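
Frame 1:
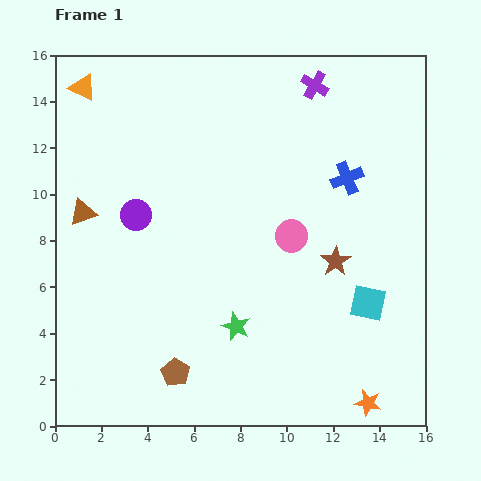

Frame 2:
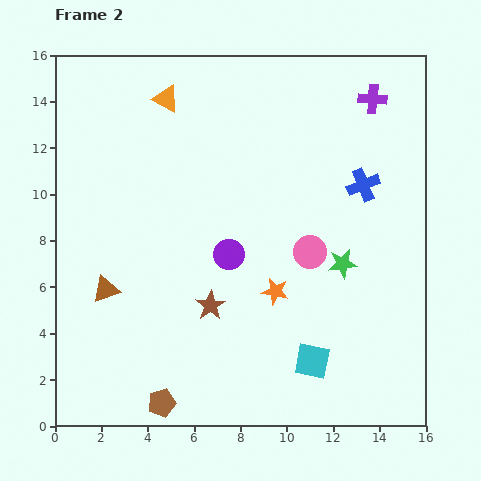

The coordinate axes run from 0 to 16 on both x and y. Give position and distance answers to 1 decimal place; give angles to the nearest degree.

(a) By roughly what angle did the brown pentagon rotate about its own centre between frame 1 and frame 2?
26° clockwise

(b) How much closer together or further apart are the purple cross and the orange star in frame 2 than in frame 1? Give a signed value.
-4.6

Distance in frame 1: 13.9. Distance in frame 2: 9.3.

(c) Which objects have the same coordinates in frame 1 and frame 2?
none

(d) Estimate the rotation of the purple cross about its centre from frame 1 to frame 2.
26° counter-clockwise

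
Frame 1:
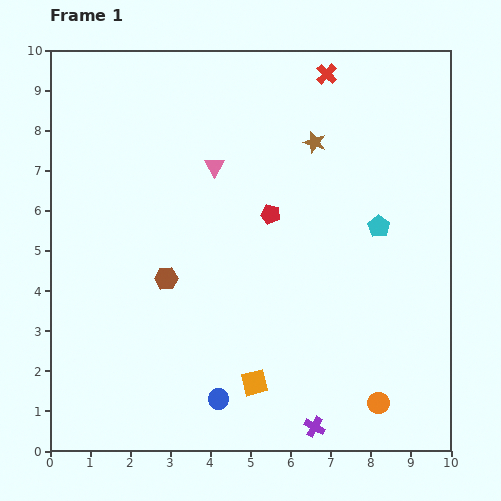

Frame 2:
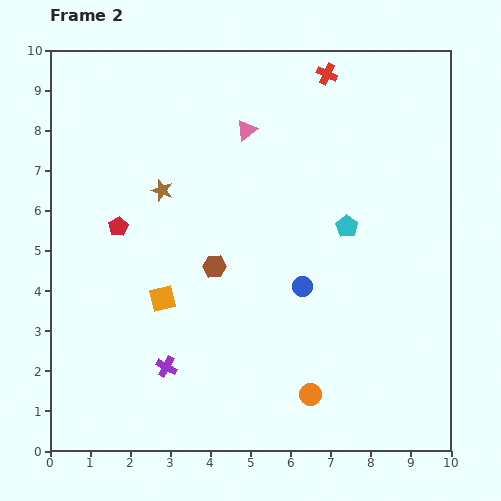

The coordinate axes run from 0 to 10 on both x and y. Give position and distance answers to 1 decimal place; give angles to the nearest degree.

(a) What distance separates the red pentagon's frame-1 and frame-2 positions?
3.8

The red pentagon moved from (5.5, 5.9) to (1.7, 5.6), a distance of √(3.8² + 0.3²) ≈ 3.8.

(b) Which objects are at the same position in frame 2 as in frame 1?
the red cross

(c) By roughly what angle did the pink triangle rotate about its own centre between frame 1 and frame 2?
21° clockwise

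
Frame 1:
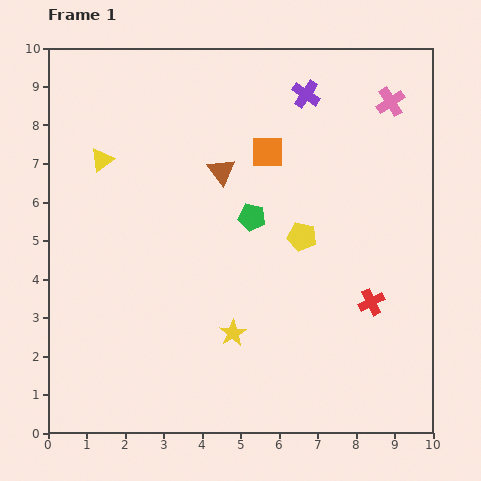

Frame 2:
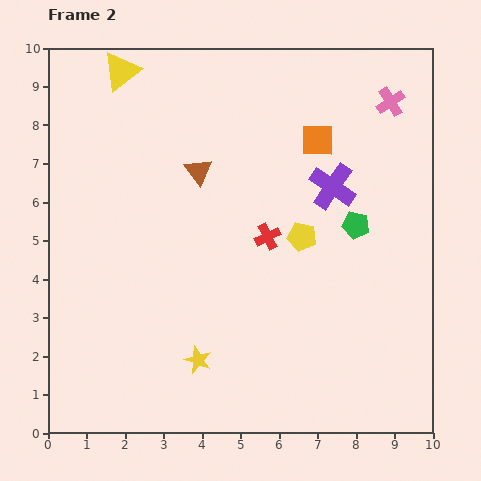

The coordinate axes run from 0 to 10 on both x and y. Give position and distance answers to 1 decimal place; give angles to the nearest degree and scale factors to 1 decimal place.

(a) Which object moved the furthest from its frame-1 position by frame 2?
the red cross

(moved 3.2; next 2.7)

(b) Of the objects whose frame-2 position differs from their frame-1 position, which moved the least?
the brown triangle

(moved 0.6)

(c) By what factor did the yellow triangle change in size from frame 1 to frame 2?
1.7×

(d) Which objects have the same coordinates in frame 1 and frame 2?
the pink cross, the yellow pentagon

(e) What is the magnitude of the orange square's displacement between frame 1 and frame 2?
1.3

The orange square moved from (5.7, 7.3) to (7.0, 7.6), a distance of √(1.3² + 0.3²) ≈ 1.3.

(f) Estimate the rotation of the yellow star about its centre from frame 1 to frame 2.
19° counter-clockwise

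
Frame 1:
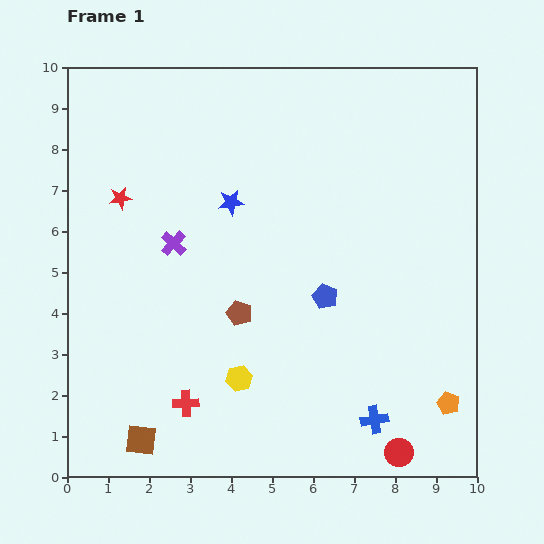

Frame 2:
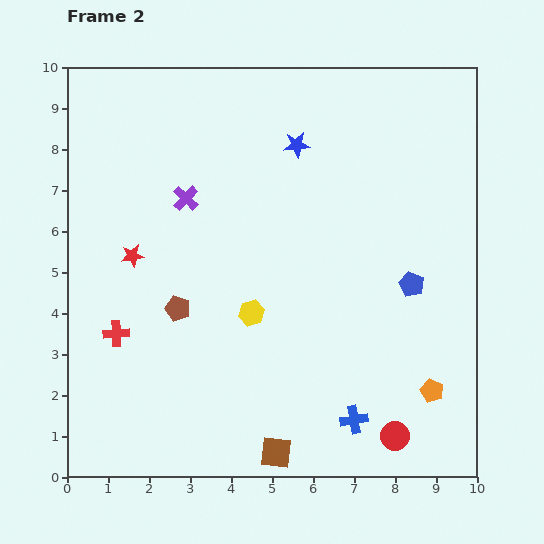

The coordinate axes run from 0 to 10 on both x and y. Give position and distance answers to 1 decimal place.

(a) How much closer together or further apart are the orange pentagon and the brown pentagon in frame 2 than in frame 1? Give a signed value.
+0.9

Distance in frame 1: 5.6. Distance in frame 2: 6.5.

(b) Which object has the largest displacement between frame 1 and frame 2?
the brown square

(moved 3.3; next 2.4)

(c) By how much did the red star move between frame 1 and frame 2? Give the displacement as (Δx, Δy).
(0.3, -1.4)

The red star was at (1.3, 6.8) in frame 1 and (1.6, 5.4) in frame 2.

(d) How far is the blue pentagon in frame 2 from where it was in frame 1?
2.1

The blue pentagon moved from (6.3, 4.4) to (8.4, 4.7), a distance of √(2.1² + 0.3²) ≈ 2.1.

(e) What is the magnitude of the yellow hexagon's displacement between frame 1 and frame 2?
1.6

The yellow hexagon moved from (4.2, 2.4) to (4.5, 4.0), a distance of √(0.3² + 1.6²) ≈ 1.6.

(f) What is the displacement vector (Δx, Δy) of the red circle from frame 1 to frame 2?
(-0.1, 0.4)

The red circle was at (8.1, 0.6) in frame 1 and (8.0, 1.0) in frame 2.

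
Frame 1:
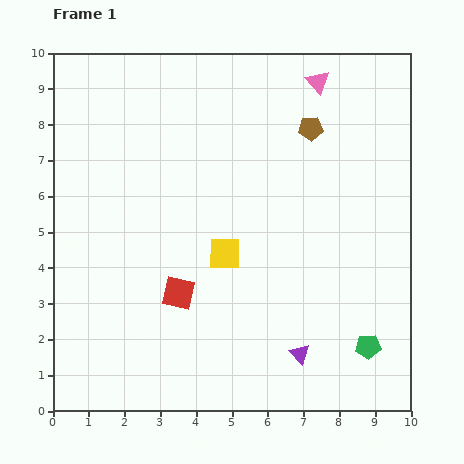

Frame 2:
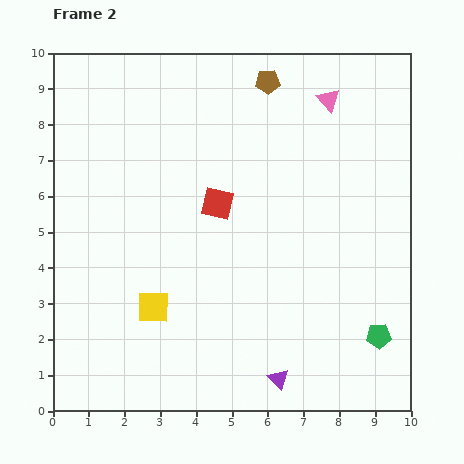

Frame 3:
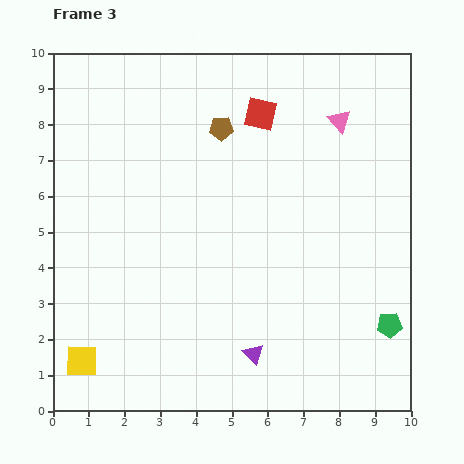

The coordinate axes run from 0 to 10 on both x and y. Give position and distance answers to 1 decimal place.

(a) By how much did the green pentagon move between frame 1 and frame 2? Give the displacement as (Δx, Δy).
(0.3, 0.3)

The green pentagon was at (8.8, 1.8) in frame 1 and (9.1, 2.1) in frame 2.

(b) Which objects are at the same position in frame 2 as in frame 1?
none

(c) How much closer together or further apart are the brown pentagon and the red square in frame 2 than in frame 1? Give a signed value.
-2.2

Distance in frame 1: 5.9. Distance in frame 2: 3.7.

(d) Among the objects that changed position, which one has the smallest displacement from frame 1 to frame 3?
the green pentagon

(moved 0.8)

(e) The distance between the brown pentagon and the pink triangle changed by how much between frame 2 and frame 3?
+1.5

Distance in frame 2: 1.8. Distance in frame 3: 3.3.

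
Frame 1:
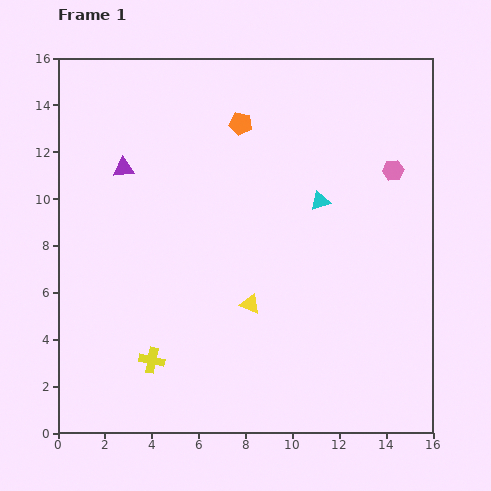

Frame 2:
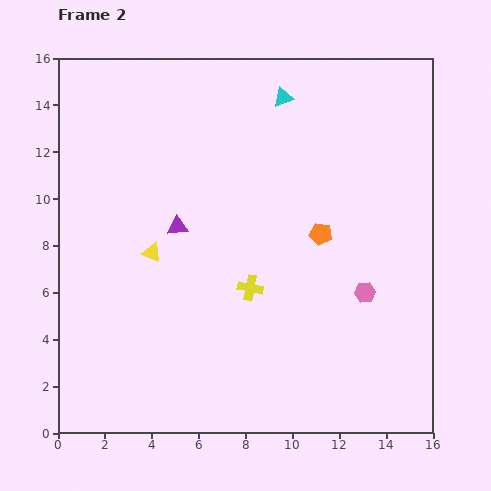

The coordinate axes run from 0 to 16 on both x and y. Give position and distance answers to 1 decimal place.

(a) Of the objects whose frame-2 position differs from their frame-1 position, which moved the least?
the purple triangle

(moved 3.4)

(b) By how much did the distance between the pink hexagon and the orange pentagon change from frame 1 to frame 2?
-3.7

Distance in frame 1: 6.8. Distance in frame 2: 3.1.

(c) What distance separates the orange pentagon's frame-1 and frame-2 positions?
5.8

The orange pentagon moved from (7.8, 13.2) to (11.2, 8.5), a distance of √(3.4² + 4.7²) ≈ 5.8.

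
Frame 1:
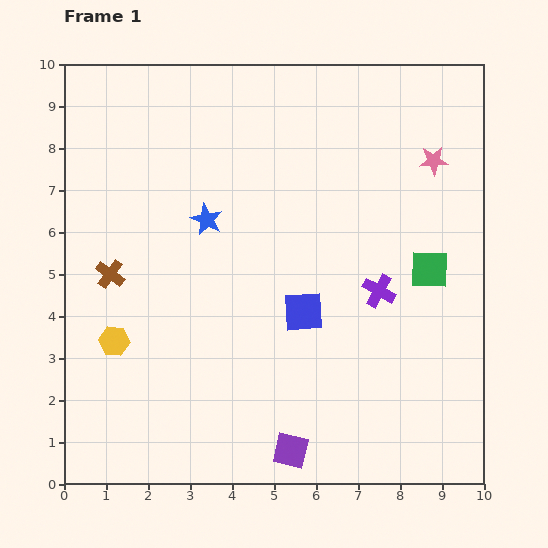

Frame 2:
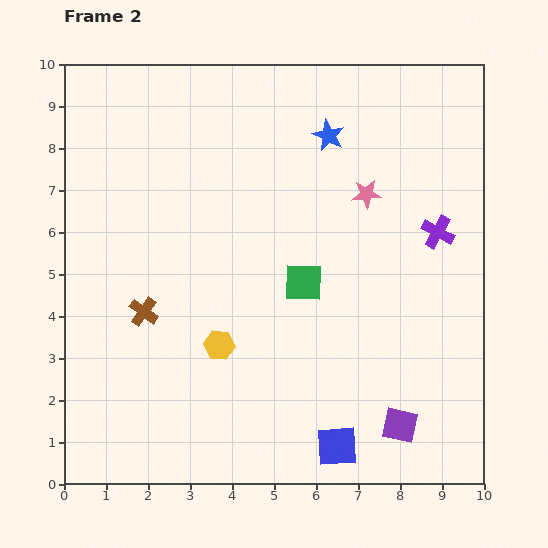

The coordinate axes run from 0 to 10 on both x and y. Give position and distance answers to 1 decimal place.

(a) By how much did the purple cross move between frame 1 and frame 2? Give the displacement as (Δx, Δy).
(1.4, 1.4)

The purple cross was at (7.5, 4.6) in frame 1 and (8.9, 6.0) in frame 2.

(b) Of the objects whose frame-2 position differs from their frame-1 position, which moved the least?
the brown cross

(moved 1.2)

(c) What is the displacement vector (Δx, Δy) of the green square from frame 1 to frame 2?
(-3.0, -0.3)

The green square was at (8.7, 5.1) in frame 1 and (5.7, 4.8) in frame 2.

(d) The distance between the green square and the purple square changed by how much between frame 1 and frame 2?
-1.3

Distance in frame 1: 5.4. Distance in frame 2: 4.1.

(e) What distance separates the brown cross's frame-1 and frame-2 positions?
1.2

The brown cross moved from (1.1, 5.0) to (1.9, 4.1), a distance of √(0.8² + 0.9²) ≈ 1.2.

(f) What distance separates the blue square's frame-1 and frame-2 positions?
3.3

The blue square moved from (5.7, 4.1) to (6.5, 0.9), a distance of √(0.8² + 3.2²) ≈ 3.3.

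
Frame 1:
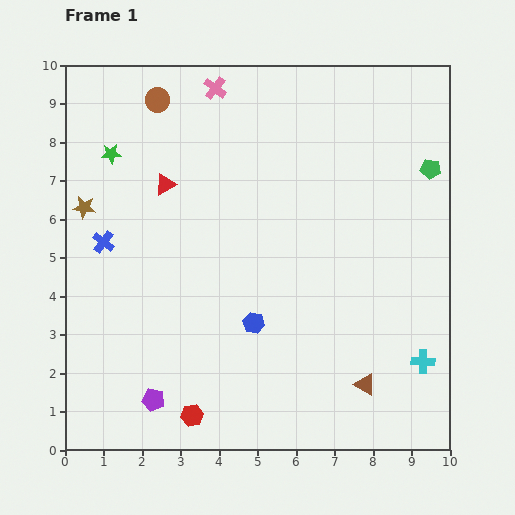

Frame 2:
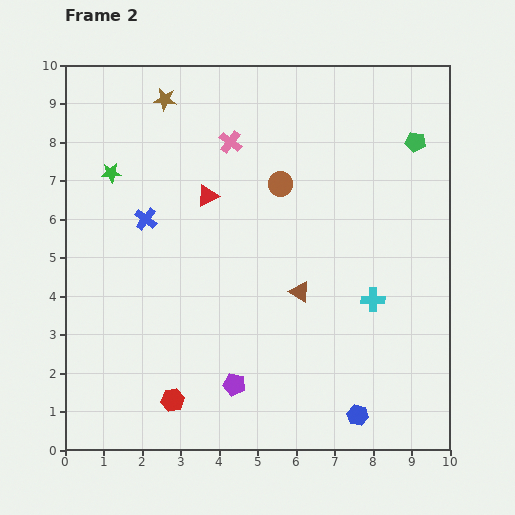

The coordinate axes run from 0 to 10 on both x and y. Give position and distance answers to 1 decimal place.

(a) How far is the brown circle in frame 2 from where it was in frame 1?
3.9

The brown circle moved from (2.4, 9.1) to (5.6, 6.9), a distance of √(3.2² + 2.2²) ≈ 3.9.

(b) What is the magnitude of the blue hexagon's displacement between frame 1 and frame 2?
3.6

The blue hexagon moved from (4.9, 3.3) to (7.6, 0.9), a distance of √(2.7² + 2.4²) ≈ 3.6.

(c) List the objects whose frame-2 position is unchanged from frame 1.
none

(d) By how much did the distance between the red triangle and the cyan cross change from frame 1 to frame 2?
-3.0

Distance in frame 1: 8.1. Distance in frame 2: 5.1.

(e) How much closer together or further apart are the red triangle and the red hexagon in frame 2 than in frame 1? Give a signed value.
-0.6

Distance in frame 1: 6.0. Distance in frame 2: 5.4.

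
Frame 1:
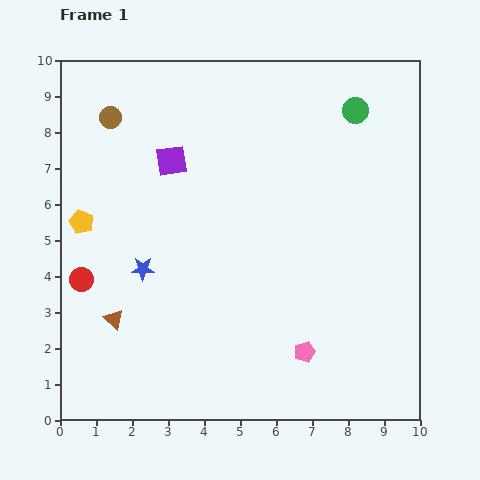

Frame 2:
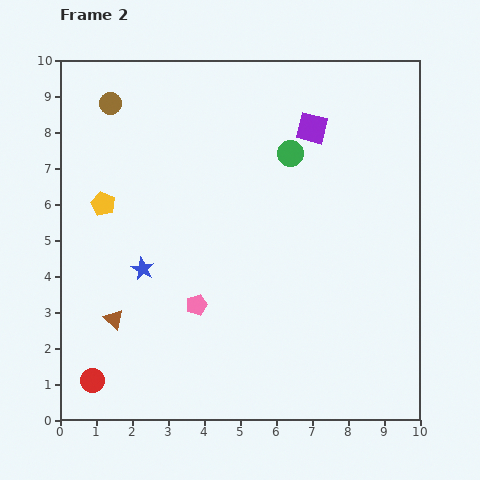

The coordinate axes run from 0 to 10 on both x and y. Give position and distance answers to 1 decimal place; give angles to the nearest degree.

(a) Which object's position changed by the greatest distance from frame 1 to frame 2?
the purple square

(moved 4.0; next 3.3)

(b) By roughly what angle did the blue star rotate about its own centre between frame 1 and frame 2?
27° clockwise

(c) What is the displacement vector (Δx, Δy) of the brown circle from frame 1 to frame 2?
(0.0, 0.4)

The brown circle was at (1.4, 8.4) in frame 1 and (1.4, 8.8) in frame 2.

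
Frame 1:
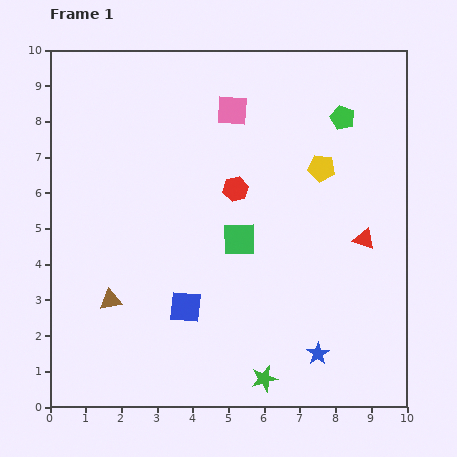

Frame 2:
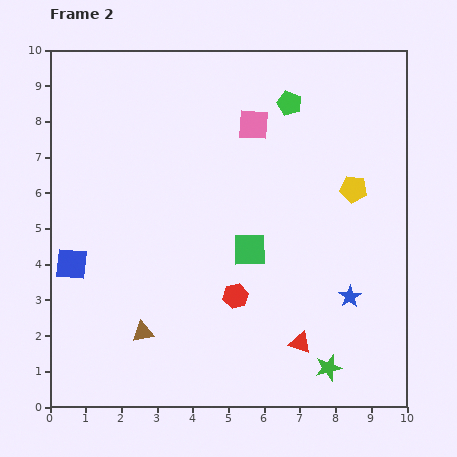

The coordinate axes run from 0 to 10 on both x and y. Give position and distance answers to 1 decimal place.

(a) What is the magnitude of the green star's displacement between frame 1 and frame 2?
1.8

The green star moved from (6.0, 0.8) to (7.8, 1.1), a distance of √(1.8² + 0.3²) ≈ 1.8.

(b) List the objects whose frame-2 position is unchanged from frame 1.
none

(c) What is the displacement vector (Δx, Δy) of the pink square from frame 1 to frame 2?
(0.6, -0.4)

The pink square was at (5.1, 8.3) in frame 1 and (5.7, 7.9) in frame 2.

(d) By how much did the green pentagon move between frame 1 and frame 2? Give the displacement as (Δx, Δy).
(-1.5, 0.4)

The green pentagon was at (8.2, 8.1) in frame 1 and (6.7, 8.5) in frame 2.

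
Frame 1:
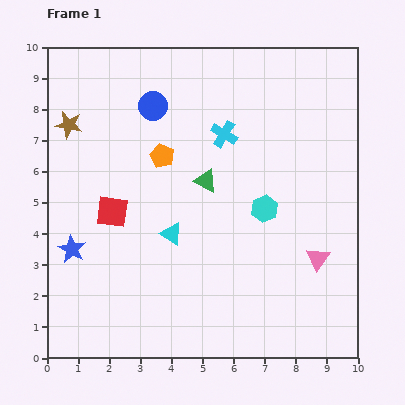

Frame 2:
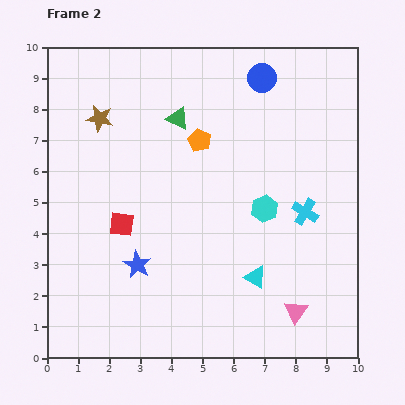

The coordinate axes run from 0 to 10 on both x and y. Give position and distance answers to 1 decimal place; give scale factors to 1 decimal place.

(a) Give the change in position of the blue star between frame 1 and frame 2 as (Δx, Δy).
(2.1, -0.5)

The blue star was at (0.8, 3.5) in frame 1 and (2.9, 3.0) in frame 2.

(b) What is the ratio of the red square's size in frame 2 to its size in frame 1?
0.8×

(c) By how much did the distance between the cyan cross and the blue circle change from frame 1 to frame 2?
+2.0

Distance in frame 1: 2.5. Distance in frame 2: 4.5.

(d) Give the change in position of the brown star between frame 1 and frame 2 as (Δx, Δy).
(1.0, 0.2)

The brown star was at (0.7, 7.5) in frame 1 and (1.7, 7.7) in frame 2.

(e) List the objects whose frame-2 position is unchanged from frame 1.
the cyan hexagon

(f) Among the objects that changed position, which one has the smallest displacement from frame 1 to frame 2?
the red square

(moved 0.5)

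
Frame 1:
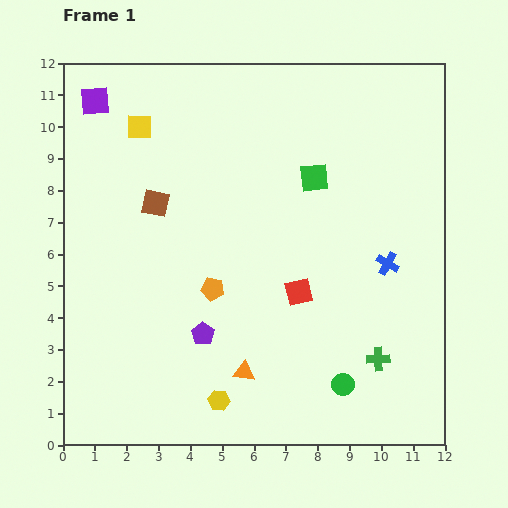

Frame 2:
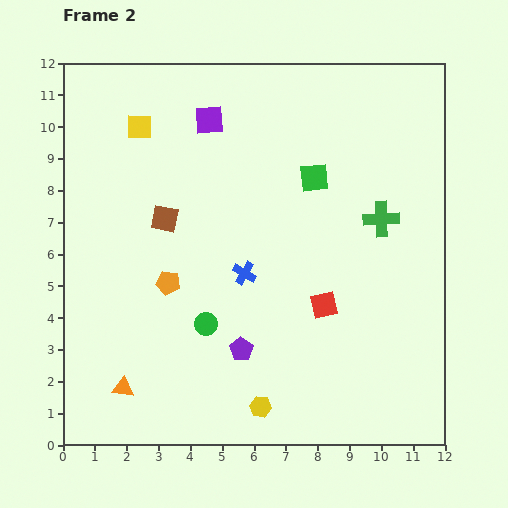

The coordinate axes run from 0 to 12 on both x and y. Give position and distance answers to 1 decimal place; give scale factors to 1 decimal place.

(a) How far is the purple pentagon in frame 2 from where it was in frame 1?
1.3

The purple pentagon moved from (4.4, 3.5) to (5.6, 3.0), a distance of √(1.2² + 0.5²) ≈ 1.3.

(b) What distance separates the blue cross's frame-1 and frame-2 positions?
4.5

The blue cross moved from (10.2, 5.7) to (5.7, 5.4), a distance of √(4.5² + 0.3²) ≈ 4.5.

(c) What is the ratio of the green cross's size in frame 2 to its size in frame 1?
1.5×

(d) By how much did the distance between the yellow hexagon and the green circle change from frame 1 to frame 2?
-0.8

Distance in frame 1: 3.9. Distance in frame 2: 3.1.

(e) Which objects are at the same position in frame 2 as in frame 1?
the green square, the yellow square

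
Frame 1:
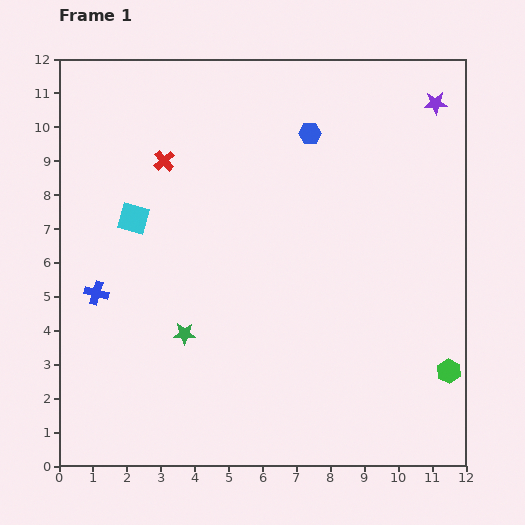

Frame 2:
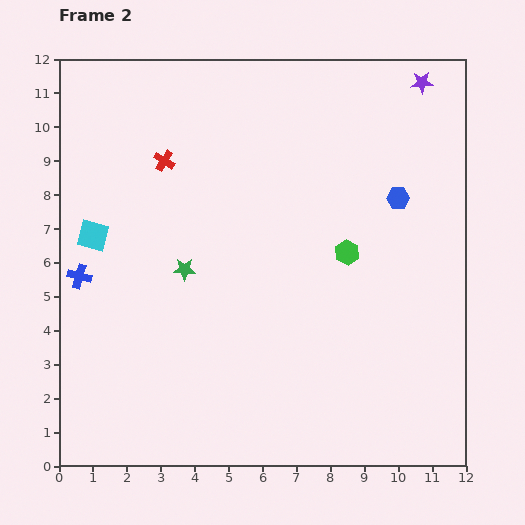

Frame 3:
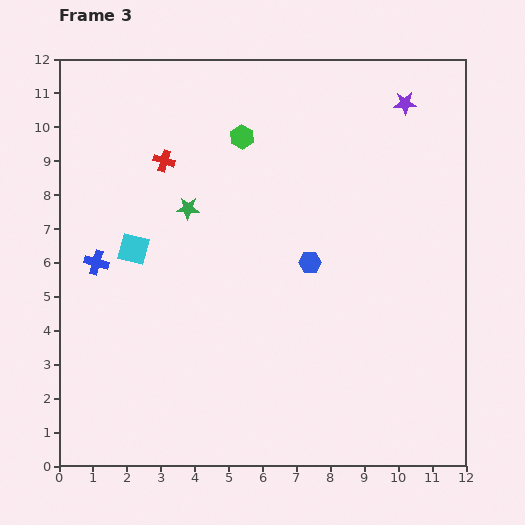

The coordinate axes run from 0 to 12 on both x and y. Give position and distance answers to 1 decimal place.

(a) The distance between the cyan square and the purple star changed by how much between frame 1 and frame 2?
+1.2

Distance in frame 1: 9.5. Distance in frame 2: 10.7.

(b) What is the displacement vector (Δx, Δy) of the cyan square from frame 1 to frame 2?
(-1.2, -0.5)

The cyan square was at (2.2, 7.3) in frame 1 and (1.0, 6.8) in frame 2.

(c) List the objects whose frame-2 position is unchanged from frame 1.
the red cross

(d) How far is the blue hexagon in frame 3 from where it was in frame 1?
3.8

The blue hexagon moved from (7.4, 9.8) to (7.4, 6.0), a distance of √(0.0² + 3.8²) ≈ 3.8.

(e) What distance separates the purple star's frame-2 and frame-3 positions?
0.8

The purple star moved from (10.7, 11.3) to (10.2, 10.7), a distance of √(0.5² + 0.6²) ≈ 0.8.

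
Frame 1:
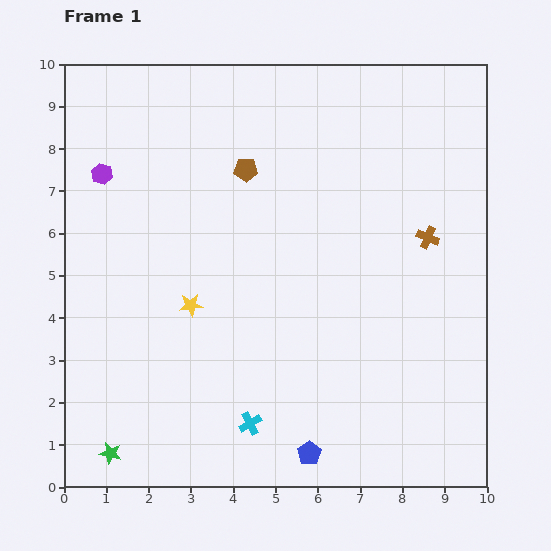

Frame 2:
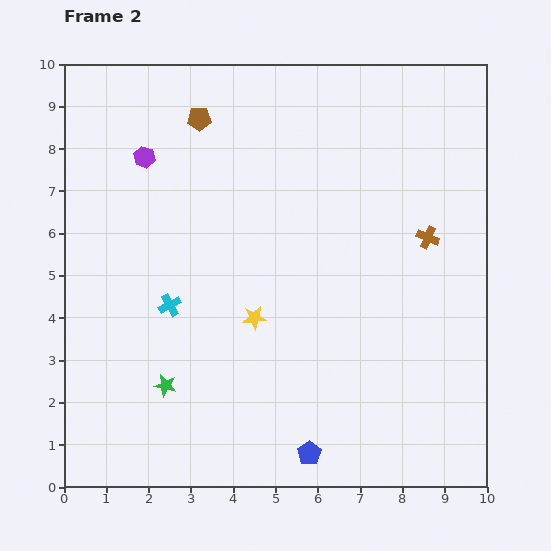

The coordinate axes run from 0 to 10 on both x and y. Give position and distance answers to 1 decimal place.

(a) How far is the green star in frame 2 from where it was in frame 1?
2.1

The green star moved from (1.1, 0.8) to (2.4, 2.4), a distance of √(1.3² + 1.6²) ≈ 2.1.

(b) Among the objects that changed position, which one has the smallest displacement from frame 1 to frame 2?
the purple hexagon

(moved 1.1)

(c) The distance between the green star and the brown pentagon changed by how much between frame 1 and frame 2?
-1.0

Distance in frame 1: 7.4. Distance in frame 2: 6.4.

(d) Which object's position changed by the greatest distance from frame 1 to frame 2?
the cyan cross

(moved 3.4; next 2.1)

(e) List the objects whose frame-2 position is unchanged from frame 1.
the blue pentagon, the brown cross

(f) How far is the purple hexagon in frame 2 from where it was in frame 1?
1.1

The purple hexagon moved from (0.9, 7.4) to (1.9, 7.8), a distance of √(1.0² + 0.4²) ≈ 1.1.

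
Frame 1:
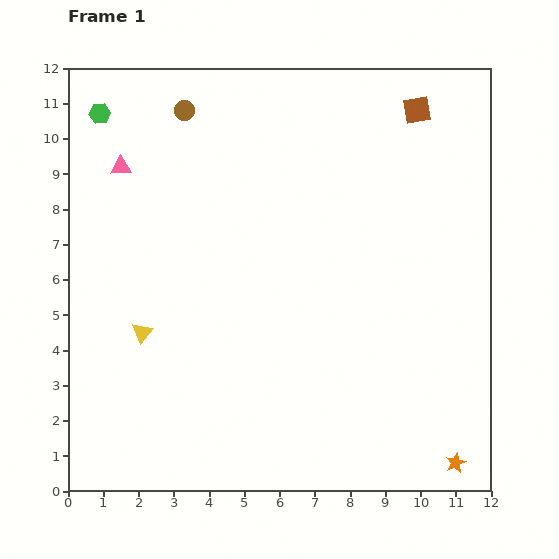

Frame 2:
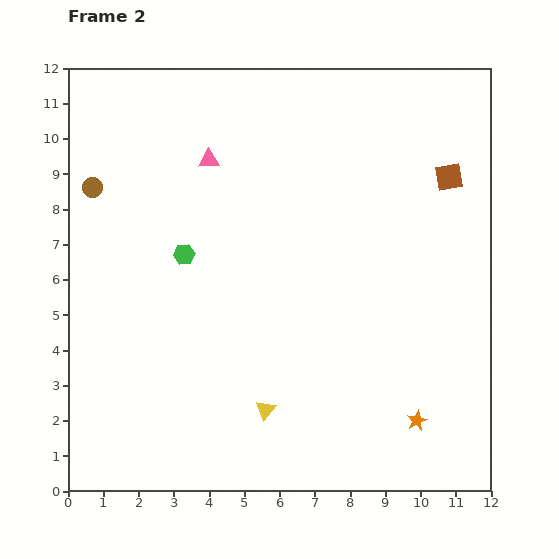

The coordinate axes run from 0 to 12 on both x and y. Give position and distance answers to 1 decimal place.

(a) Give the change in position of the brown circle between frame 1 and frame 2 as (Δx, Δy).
(-2.6, -2.2)

The brown circle was at (3.3, 10.8) in frame 1 and (0.7, 8.6) in frame 2.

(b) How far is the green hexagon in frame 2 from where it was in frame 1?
4.7

The green hexagon moved from (0.9, 10.7) to (3.3, 6.7), a distance of √(2.4² + 4.0²) ≈ 4.7.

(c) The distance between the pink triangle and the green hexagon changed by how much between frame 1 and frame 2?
+1.2

Distance in frame 1: 1.6. Distance in frame 2: 2.8.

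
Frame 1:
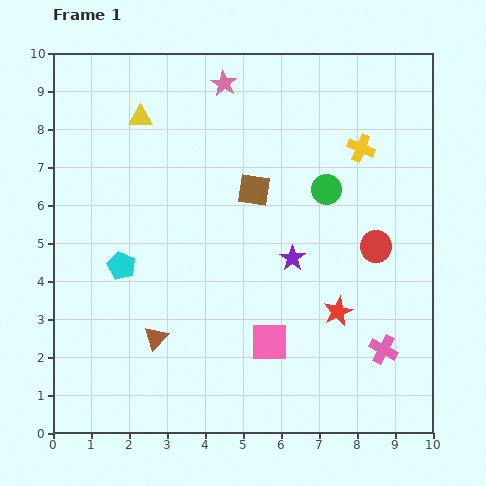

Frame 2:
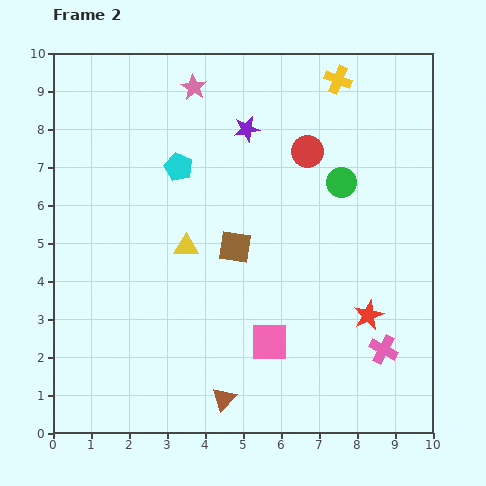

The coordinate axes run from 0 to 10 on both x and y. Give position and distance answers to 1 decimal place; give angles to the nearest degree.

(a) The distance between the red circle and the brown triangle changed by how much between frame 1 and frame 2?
+0.6

Distance in frame 1: 6.3. Distance in frame 2: 6.9.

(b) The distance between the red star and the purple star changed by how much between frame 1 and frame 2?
+4.1

Distance in frame 1: 1.8. Distance in frame 2: 5.9.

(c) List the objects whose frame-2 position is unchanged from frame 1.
the pink square, the pink cross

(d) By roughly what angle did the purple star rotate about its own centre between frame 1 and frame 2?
25° clockwise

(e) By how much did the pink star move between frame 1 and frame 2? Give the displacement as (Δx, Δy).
(-0.8, -0.1)

The pink star was at (4.5, 9.2) in frame 1 and (3.7, 9.1) in frame 2.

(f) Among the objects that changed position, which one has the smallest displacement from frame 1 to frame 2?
the green circle

(moved 0.4)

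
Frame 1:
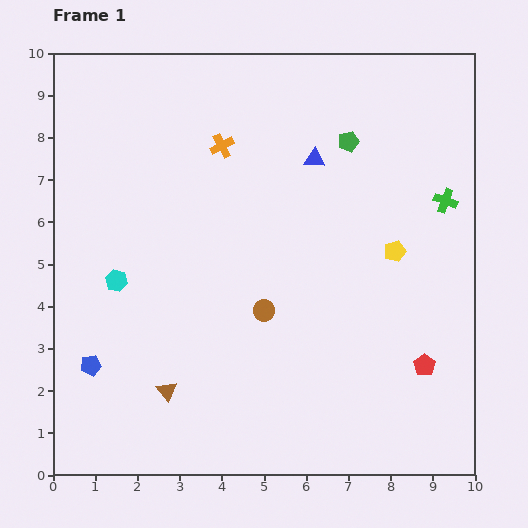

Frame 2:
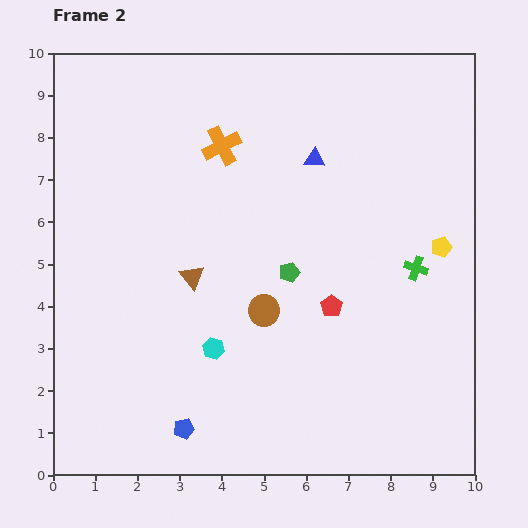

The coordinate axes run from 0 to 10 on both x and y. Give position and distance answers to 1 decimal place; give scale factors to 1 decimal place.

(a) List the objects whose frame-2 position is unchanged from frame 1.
the brown circle, the blue triangle, the orange cross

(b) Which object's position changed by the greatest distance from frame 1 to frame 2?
the green pentagon

(moved 3.4; next 2.8)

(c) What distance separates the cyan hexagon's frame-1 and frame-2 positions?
2.8

The cyan hexagon moved from (1.5, 4.6) to (3.8, 3.0), a distance of √(2.3² + 1.6²) ≈ 2.8.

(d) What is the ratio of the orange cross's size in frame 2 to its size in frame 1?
1.6×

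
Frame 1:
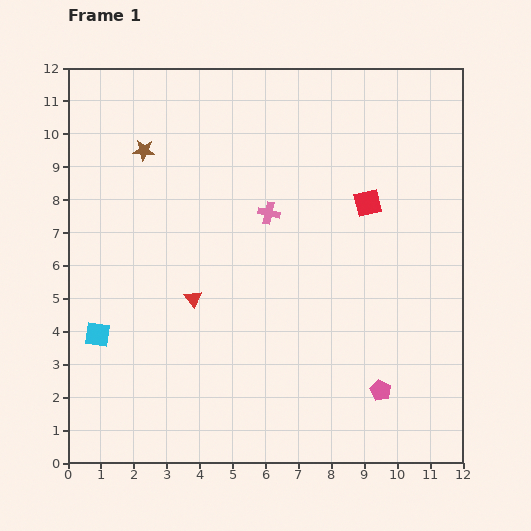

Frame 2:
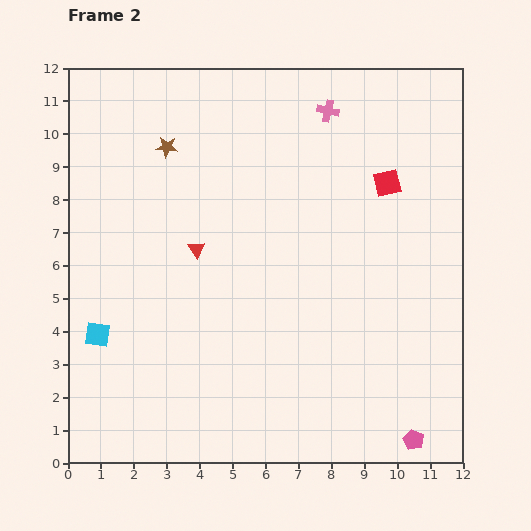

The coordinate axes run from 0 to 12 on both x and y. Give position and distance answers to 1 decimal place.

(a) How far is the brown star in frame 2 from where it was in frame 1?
0.7

The brown star moved from (2.3, 9.5) to (3.0, 9.6), a distance of √(0.7² + 0.1²) ≈ 0.7.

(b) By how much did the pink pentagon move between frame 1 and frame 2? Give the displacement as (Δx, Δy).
(1.0, -1.5)

The pink pentagon was at (9.5, 2.2) in frame 1 and (10.5, 0.7) in frame 2.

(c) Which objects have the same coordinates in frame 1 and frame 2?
the cyan square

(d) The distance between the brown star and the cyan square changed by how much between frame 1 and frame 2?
+0.3

Distance in frame 1: 5.8. Distance in frame 2: 6.1.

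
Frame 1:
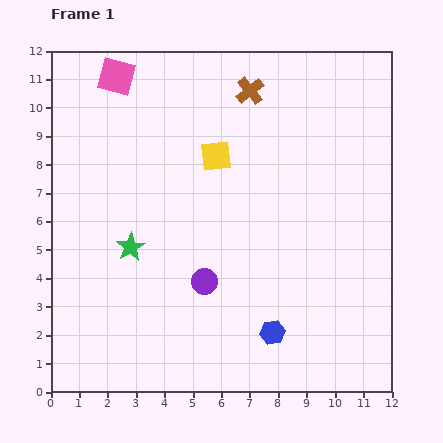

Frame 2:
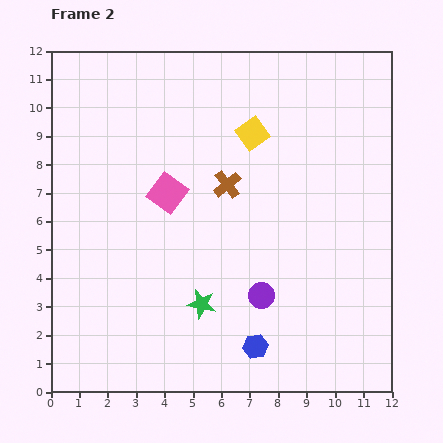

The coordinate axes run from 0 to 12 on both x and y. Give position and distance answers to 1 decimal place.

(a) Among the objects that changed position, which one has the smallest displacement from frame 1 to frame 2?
the blue hexagon

(moved 0.8)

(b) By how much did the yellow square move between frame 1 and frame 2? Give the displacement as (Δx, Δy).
(1.3, 0.8)

The yellow square was at (5.8, 8.3) in frame 1 and (7.1, 9.1) in frame 2.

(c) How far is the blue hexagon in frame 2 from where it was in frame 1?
0.8

The blue hexagon moved from (7.8, 2.1) to (7.2, 1.6), a distance of √(0.6² + 0.5²) ≈ 0.8.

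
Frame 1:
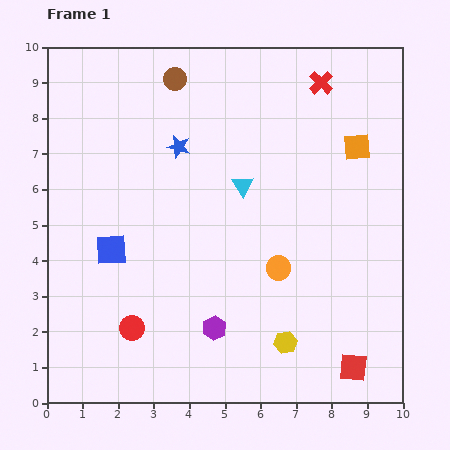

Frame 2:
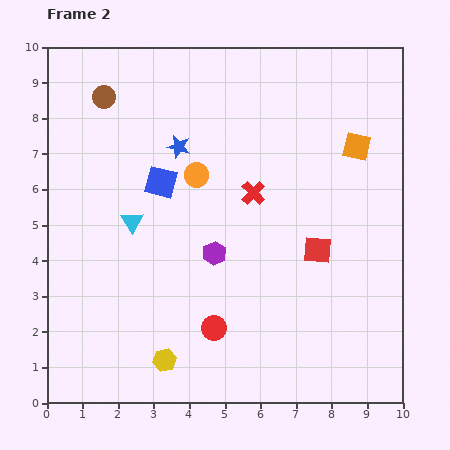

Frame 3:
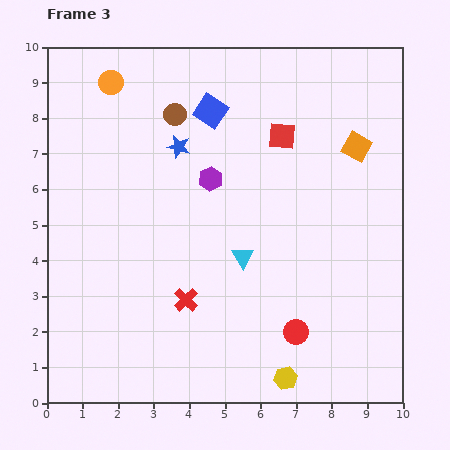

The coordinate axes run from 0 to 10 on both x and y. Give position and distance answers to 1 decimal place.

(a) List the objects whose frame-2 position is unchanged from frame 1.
the blue star, the orange square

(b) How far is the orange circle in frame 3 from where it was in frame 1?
7.0

The orange circle moved from (6.5, 3.8) to (1.8, 9.0), a distance of √(4.7² + 5.2²) ≈ 7.0.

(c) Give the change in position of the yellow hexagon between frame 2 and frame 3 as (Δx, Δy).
(3.4, -0.5)

The yellow hexagon was at (3.3, 1.2) in frame 2 and (6.7, 0.7) in frame 3.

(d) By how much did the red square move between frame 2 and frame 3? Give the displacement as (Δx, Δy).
(-1.0, 3.2)

The red square was at (7.6, 4.3) in frame 2 and (6.6, 7.5) in frame 3.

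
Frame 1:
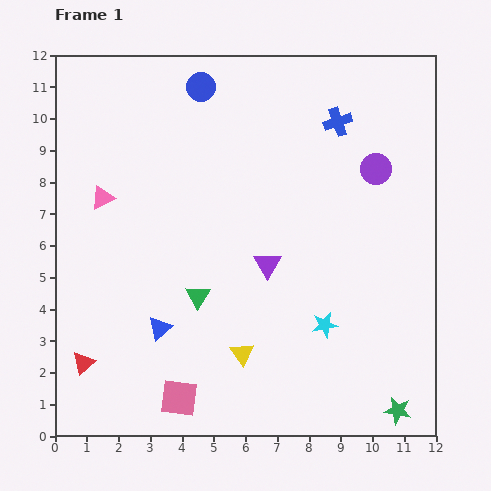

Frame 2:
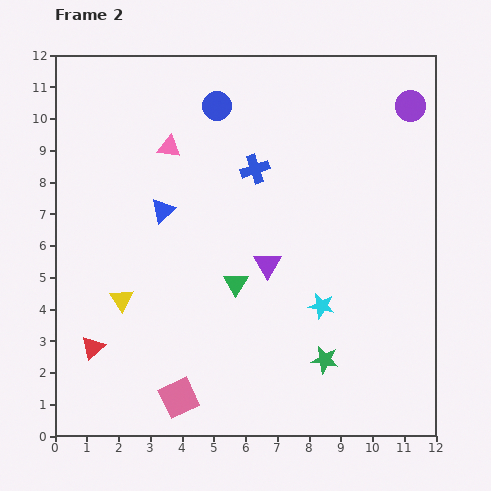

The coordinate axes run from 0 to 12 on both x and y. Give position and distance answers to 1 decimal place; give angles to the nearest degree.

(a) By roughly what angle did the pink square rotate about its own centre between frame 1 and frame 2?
33° counter-clockwise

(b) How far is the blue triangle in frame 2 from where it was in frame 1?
3.7

The blue triangle moved from (3.3, 3.4) to (3.4, 7.1), a distance of √(0.1² + 3.7²) ≈ 3.7.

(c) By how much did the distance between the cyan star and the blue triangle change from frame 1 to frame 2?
+0.6

Distance in frame 1: 5.2. Distance in frame 2: 5.8.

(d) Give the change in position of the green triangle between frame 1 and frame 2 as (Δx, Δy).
(1.2, 0.4)

The green triangle was at (4.5, 4.4) in frame 1 and (5.7, 4.8) in frame 2.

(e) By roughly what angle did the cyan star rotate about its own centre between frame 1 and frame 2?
24° clockwise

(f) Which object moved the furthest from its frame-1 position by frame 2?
the yellow triangle

(moved 4.2; next 3.7)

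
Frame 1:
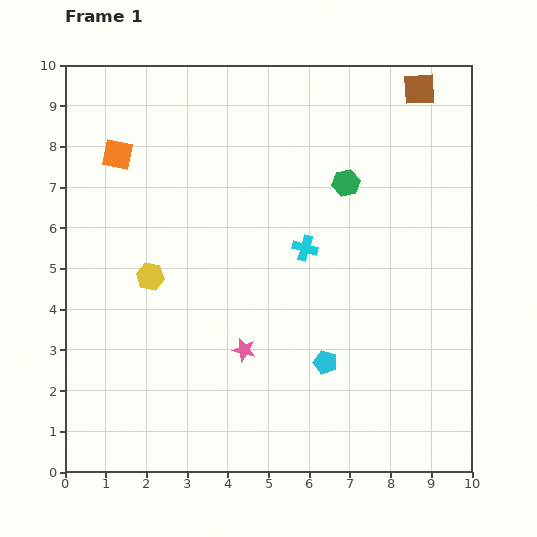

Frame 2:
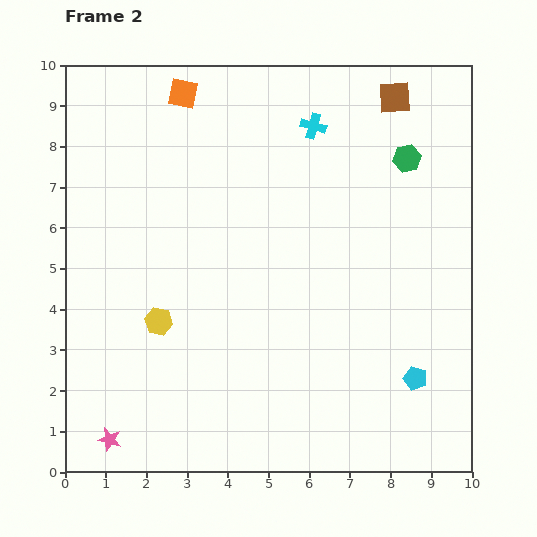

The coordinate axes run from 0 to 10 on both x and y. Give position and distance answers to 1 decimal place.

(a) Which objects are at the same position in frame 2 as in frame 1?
none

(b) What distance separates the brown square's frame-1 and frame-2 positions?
0.6

The brown square moved from (8.7, 9.4) to (8.1, 9.2), a distance of √(0.6² + 0.2²) ≈ 0.6.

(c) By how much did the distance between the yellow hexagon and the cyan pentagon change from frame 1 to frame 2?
+1.7

Distance in frame 1: 4.8. Distance in frame 2: 6.5.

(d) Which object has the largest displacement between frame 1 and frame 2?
the pink star

(moved 4.0; next 3.0)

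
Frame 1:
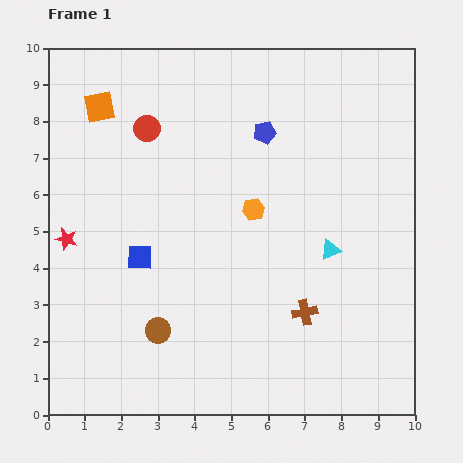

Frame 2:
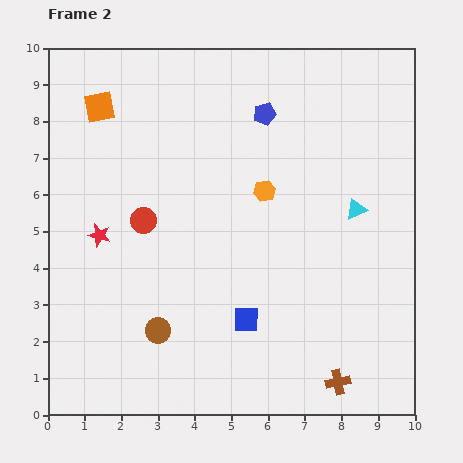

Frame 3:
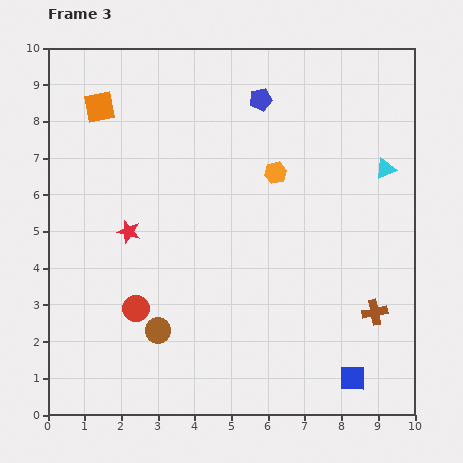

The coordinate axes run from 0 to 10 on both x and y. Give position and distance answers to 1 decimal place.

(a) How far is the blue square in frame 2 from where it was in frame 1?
3.4

The blue square moved from (2.5, 4.3) to (5.4, 2.6), a distance of √(2.9² + 1.7²) ≈ 3.4.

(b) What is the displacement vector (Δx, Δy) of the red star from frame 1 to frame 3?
(1.7, 0.2)

The red star was at (0.5, 4.8) in frame 1 and (2.2, 5.0) in frame 3.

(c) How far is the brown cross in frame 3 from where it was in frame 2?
2.1

The brown cross moved from (7.9, 0.9) to (8.9, 2.8), a distance of √(1.0² + 1.9²) ≈ 2.1.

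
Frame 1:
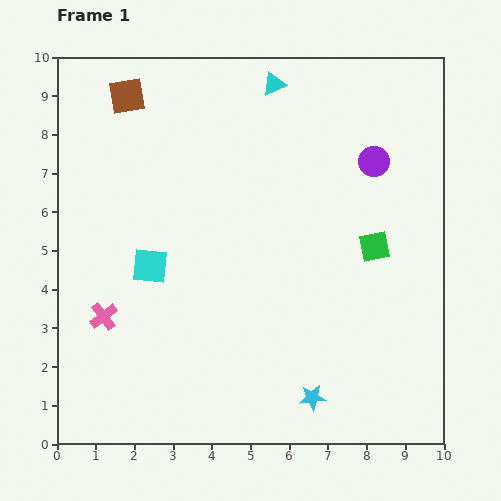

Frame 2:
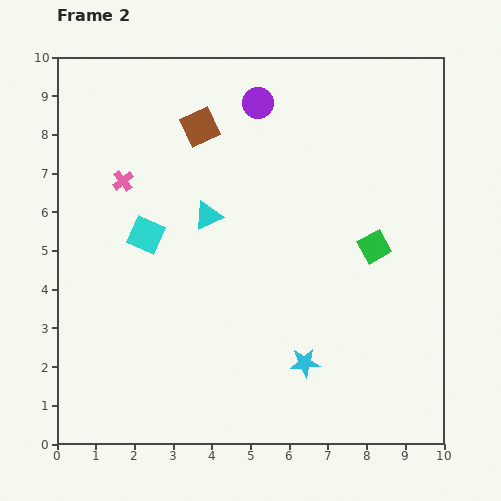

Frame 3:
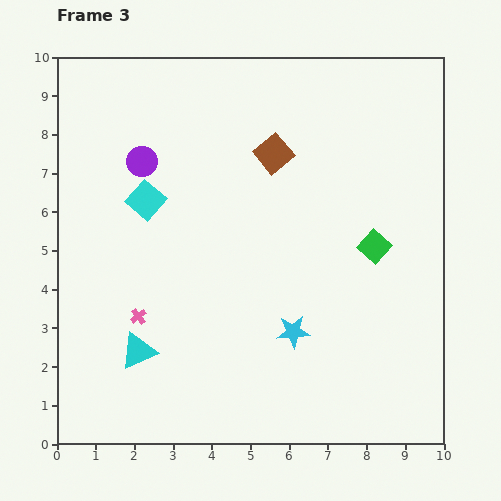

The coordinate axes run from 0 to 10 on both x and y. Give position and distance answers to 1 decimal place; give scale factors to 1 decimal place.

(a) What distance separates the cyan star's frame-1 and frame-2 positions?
0.9

The cyan star moved from (6.6, 1.2) to (6.4, 2.1), a distance of √(0.2² + 0.9²) ≈ 0.9.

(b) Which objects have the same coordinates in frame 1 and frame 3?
the green square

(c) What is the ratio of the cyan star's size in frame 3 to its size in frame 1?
1.3×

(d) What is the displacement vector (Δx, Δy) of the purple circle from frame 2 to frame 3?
(-3.0, -1.5)

The purple circle was at (5.2, 8.8) in frame 2 and (2.2, 7.3) in frame 3.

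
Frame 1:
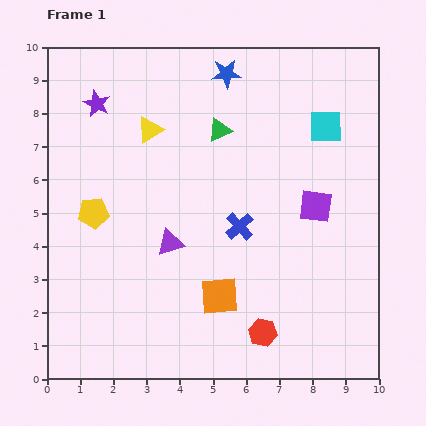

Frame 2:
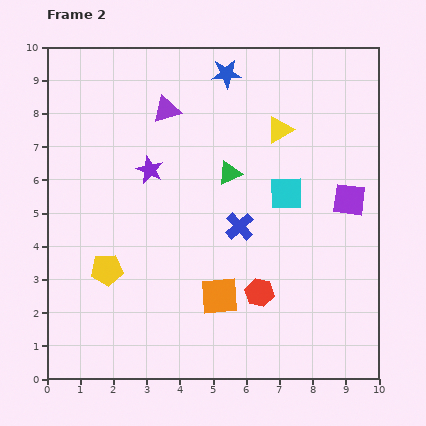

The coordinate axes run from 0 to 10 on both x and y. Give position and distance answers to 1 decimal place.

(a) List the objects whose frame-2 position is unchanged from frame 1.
the orange square, the blue star, the blue cross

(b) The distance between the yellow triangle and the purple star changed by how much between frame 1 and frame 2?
+2.3

Distance in frame 1: 1.8. Distance in frame 2: 4.1.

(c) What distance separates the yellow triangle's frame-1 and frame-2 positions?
3.9

The yellow triangle moved from (3.1, 7.5) to (7.0, 7.5), a distance of √(3.9² + 0.0²) ≈ 3.9.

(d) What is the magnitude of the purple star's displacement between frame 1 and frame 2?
2.6

The purple star moved from (1.5, 8.3) to (3.1, 6.3), a distance of √(1.6² + 2.0²) ≈ 2.6.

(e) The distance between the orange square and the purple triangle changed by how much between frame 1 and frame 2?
+3.6

Distance in frame 1: 2.2. Distance in frame 2: 5.8.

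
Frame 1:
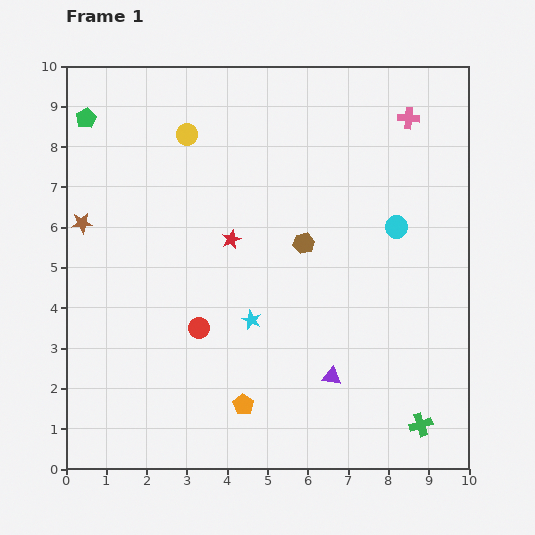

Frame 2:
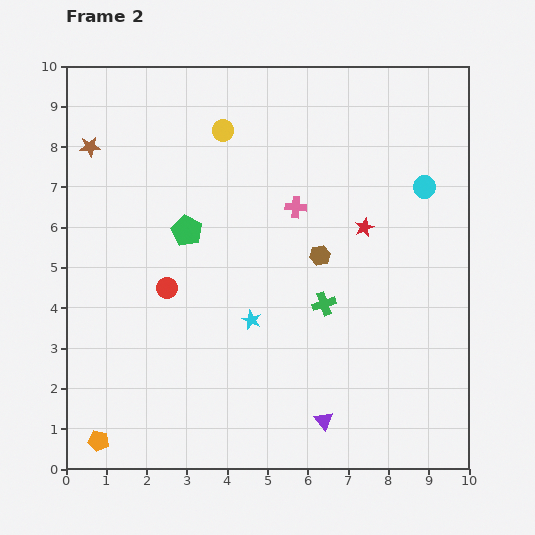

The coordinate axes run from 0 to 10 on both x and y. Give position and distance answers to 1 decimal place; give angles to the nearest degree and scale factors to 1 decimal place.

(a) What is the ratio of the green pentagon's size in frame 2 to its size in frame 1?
1.5×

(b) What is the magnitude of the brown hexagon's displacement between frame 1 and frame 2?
0.5

The brown hexagon moved from (5.9, 5.6) to (6.3, 5.3), a distance of √(0.4² + 0.3²) ≈ 0.5.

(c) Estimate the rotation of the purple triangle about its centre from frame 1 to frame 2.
42° clockwise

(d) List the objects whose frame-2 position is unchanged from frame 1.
the cyan star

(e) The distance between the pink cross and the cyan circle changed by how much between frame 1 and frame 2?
+0.5

Distance in frame 1: 2.7. Distance in frame 2: 3.2.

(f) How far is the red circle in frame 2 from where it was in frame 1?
1.3

The red circle moved from (3.3, 3.5) to (2.5, 4.5), a distance of √(0.8² + 1.0²) ≈ 1.3.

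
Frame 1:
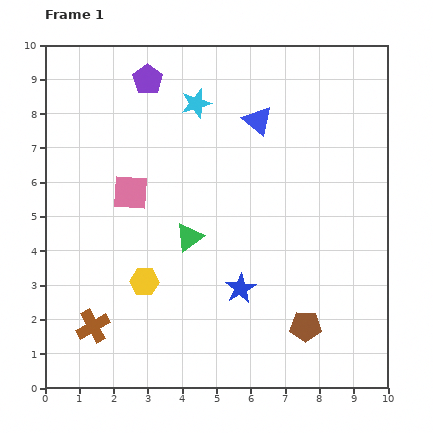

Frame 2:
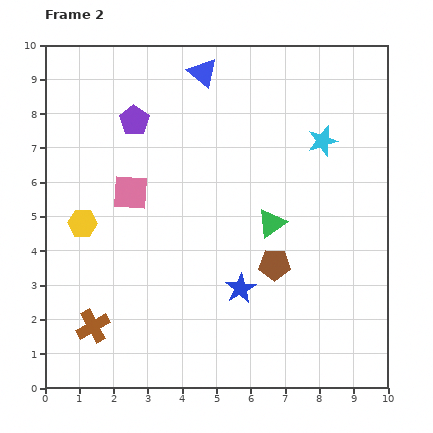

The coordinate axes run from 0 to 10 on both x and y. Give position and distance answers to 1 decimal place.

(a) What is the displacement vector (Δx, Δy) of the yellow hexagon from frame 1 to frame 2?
(-1.8, 1.7)

The yellow hexagon was at (2.9, 3.1) in frame 1 and (1.1, 4.8) in frame 2.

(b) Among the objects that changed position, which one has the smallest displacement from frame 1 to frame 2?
the purple pentagon

(moved 1.3)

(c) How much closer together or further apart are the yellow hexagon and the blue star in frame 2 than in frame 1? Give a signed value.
+2.2

Distance in frame 1: 2.8. Distance in frame 2: 5.0.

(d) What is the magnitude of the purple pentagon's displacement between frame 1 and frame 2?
1.3

The purple pentagon moved from (3.0, 9.0) to (2.6, 7.8), a distance of √(0.4² + 1.2²) ≈ 1.3.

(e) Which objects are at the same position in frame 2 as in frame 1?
the brown cross, the blue star, the pink square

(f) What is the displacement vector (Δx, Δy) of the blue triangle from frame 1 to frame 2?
(-1.6, 1.4)

The blue triangle was at (6.2, 7.8) in frame 1 and (4.6, 9.2) in frame 2.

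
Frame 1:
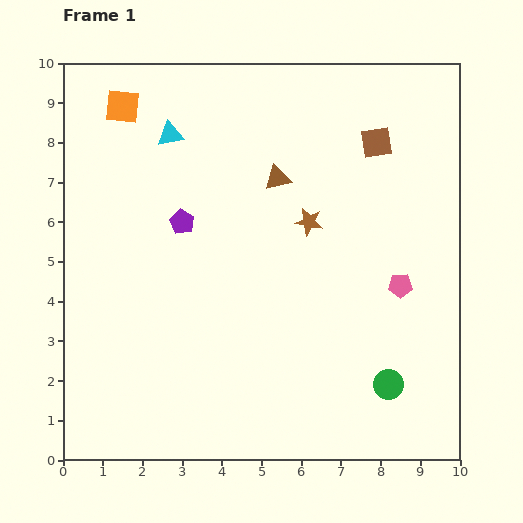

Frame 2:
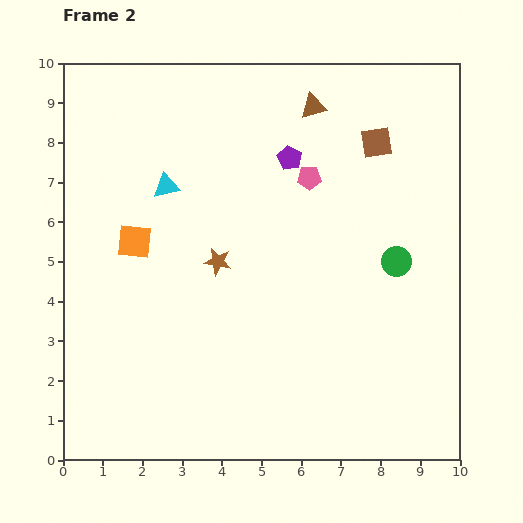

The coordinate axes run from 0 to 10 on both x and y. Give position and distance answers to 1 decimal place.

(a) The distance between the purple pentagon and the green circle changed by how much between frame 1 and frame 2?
-2.9

Distance in frame 1: 6.6. Distance in frame 2: 3.7.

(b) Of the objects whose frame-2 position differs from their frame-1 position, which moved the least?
the cyan triangle

(moved 1.3)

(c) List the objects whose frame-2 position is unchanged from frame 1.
the brown square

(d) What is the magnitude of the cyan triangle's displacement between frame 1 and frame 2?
1.3

The cyan triangle moved from (2.7, 8.2) to (2.6, 6.9), a distance of √(0.1² + 1.3²) ≈ 1.3.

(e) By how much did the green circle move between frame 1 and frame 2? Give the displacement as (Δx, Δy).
(0.2, 3.1)

The green circle was at (8.2, 1.9) in frame 1 and (8.4, 5.0) in frame 2.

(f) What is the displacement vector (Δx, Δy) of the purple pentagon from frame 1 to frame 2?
(2.7, 1.6)

The purple pentagon was at (3.0, 6.0) in frame 1 and (5.7, 7.6) in frame 2.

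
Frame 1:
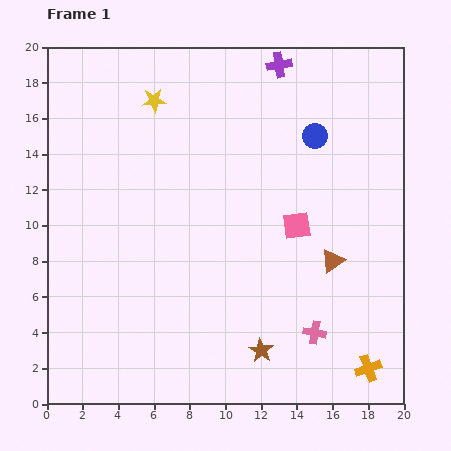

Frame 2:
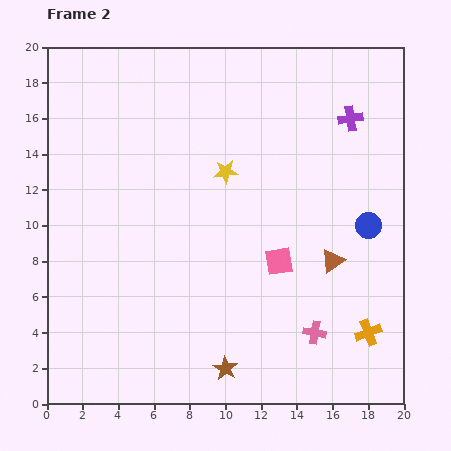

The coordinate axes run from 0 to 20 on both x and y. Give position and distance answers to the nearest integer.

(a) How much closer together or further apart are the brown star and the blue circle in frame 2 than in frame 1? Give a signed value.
-1

Distance in frame 1: 12. Distance in frame 2: 11.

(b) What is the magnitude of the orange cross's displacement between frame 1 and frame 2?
2

The orange cross moved from (18, 2) to (18, 4), a distance of √(0² + 2²) ≈ 2.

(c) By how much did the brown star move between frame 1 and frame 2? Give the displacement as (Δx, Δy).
(-2, -1)

The brown star was at (12, 3) in frame 1 and (10, 2) in frame 2.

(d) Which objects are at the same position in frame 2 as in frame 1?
the brown triangle, the pink cross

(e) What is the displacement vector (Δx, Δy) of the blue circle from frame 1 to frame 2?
(3, -5)

The blue circle was at (15, 15) in frame 1 and (18, 10) in frame 2.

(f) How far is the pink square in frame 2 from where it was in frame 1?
2

The pink square moved from (14, 10) to (13, 8), a distance of √(1² + 2²) ≈ 2.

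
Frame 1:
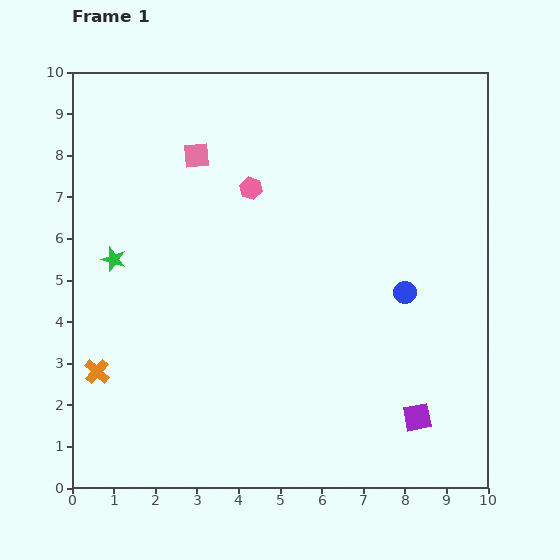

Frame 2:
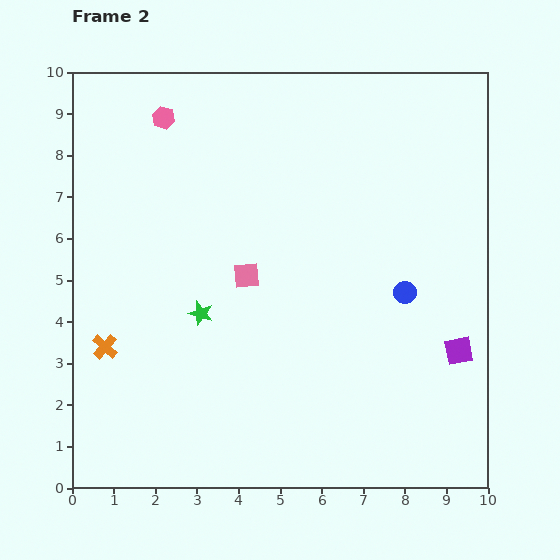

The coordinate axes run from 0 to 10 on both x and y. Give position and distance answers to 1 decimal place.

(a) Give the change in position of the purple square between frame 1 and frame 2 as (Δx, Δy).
(1.0, 1.6)

The purple square was at (8.3, 1.7) in frame 1 and (9.3, 3.3) in frame 2.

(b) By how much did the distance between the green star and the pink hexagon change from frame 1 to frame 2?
+1.1

Distance in frame 1: 3.7. Distance in frame 2: 4.8.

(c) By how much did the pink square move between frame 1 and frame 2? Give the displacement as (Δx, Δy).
(1.2, -2.9)

The pink square was at (3.0, 8.0) in frame 1 and (4.2, 5.1) in frame 2.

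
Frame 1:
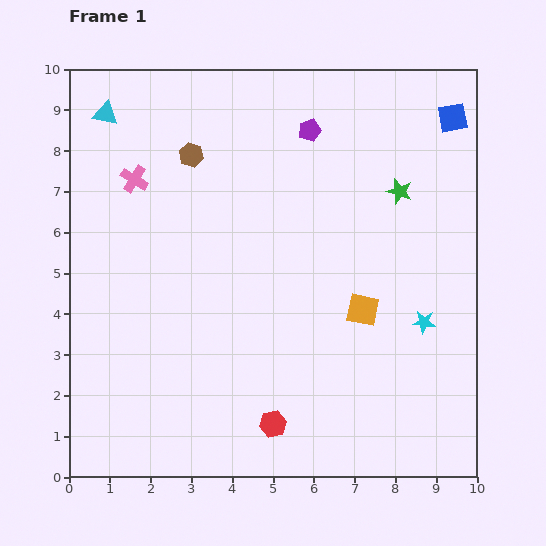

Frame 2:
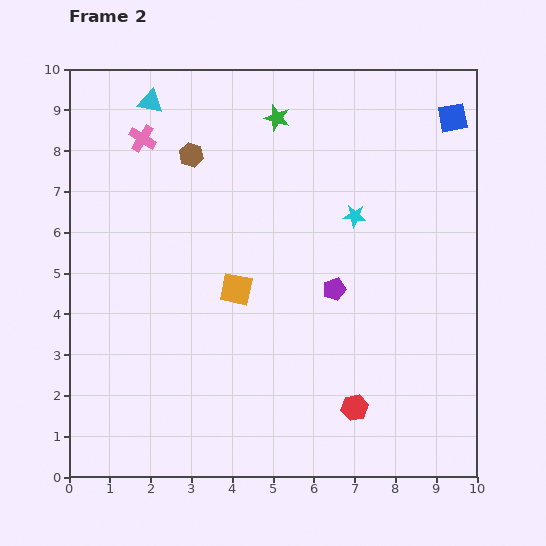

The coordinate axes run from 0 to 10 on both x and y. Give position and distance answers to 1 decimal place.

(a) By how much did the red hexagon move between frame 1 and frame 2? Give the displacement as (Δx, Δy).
(2.0, 0.4)

The red hexagon was at (5.0, 1.3) in frame 1 and (7.0, 1.7) in frame 2.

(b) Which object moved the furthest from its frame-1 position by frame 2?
the purple pentagon

(moved 3.9; next 3.5)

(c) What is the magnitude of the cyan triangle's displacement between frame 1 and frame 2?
1.1

The cyan triangle moved from (0.9, 8.9) to (2.0, 9.2), a distance of √(1.1² + 0.3²) ≈ 1.1.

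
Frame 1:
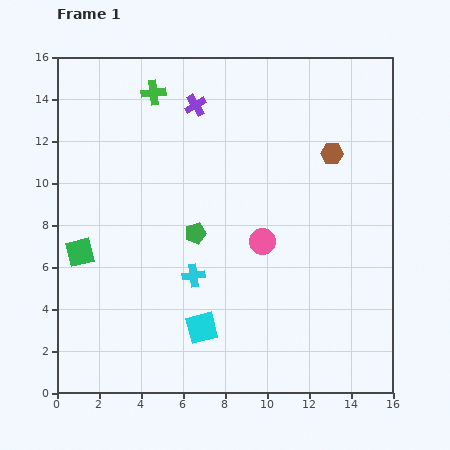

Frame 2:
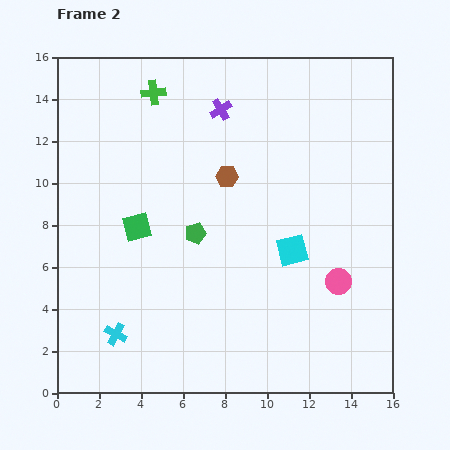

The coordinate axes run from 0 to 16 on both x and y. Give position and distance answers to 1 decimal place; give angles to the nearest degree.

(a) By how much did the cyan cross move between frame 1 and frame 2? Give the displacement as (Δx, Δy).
(-3.7, -2.8)

The cyan cross was at (6.5, 5.6) in frame 1 and (2.8, 2.8) in frame 2.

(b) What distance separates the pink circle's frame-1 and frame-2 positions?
4.1

The pink circle moved from (9.8, 7.2) to (13.4, 5.3), a distance of √(3.6² + 1.9²) ≈ 4.1.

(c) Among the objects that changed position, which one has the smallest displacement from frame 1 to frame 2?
the purple cross

(moved 1.2)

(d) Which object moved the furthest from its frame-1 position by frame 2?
the cyan square

(moved 5.7; next 5.1)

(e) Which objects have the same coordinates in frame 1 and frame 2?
the green pentagon, the green cross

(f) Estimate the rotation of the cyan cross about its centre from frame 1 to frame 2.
33° clockwise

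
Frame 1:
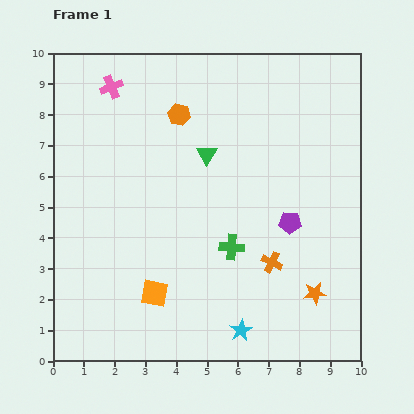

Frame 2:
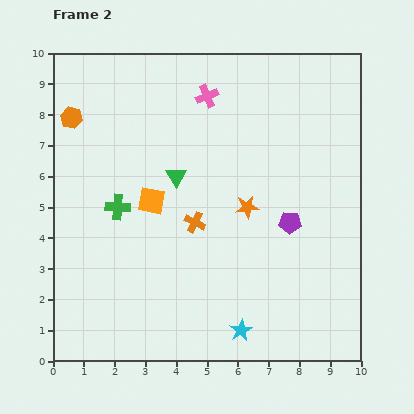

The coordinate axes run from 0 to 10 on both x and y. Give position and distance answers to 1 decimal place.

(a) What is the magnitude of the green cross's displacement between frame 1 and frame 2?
3.9

The green cross moved from (5.8, 3.7) to (2.1, 5.0), a distance of √(3.7² + 1.3²) ≈ 3.9.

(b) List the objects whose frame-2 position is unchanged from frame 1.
the cyan star, the purple pentagon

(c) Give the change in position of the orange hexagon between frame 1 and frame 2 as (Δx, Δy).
(-3.5, -0.1)

The orange hexagon was at (4.1, 8.0) in frame 1 and (0.6, 7.9) in frame 2.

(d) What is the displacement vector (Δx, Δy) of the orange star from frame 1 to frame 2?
(-2.2, 2.8)

The orange star was at (8.5, 2.2) in frame 1 and (6.3, 5.0) in frame 2.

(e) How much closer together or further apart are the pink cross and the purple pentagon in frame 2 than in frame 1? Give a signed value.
-2.4

Distance in frame 1: 7.3. Distance in frame 2: 4.9.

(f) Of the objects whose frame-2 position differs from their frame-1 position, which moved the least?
the green triangle

(moved 1.2)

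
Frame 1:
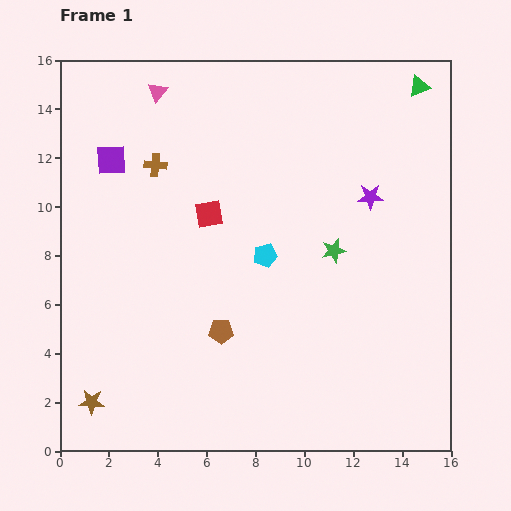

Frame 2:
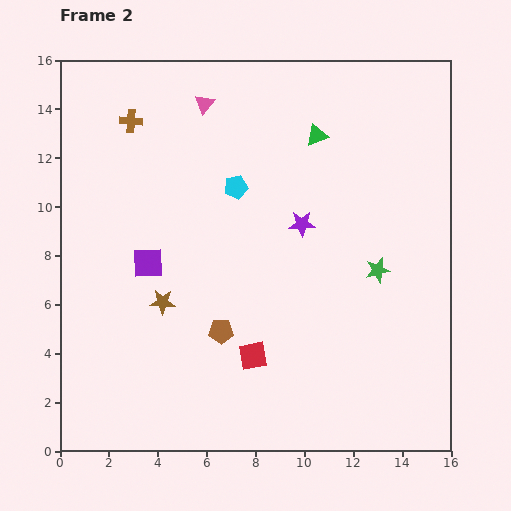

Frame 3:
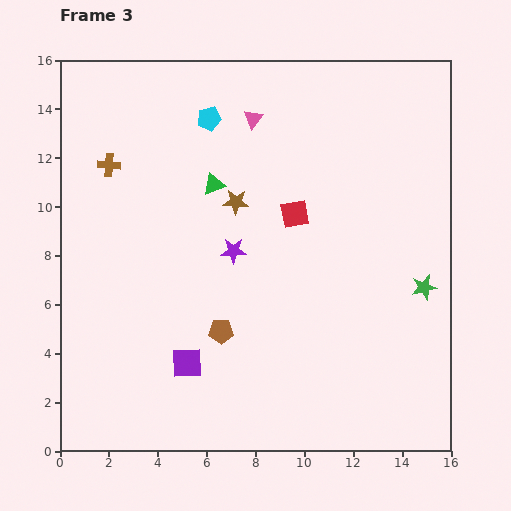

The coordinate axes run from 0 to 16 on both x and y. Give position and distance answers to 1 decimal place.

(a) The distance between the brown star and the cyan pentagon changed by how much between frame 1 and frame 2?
-3.7

Distance in frame 1: 9.3. Distance in frame 2: 5.6.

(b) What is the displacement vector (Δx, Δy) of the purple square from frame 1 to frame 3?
(3.1, -8.3)

The purple square was at (2.1, 11.9) in frame 1 and (5.2, 3.6) in frame 3.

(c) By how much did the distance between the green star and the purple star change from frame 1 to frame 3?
+5.2

Distance in frame 1: 2.7. Distance in frame 3: 7.9.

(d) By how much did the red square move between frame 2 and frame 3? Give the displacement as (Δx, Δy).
(1.7, 5.8)

The red square was at (7.9, 3.9) in frame 2 and (9.6, 9.7) in frame 3.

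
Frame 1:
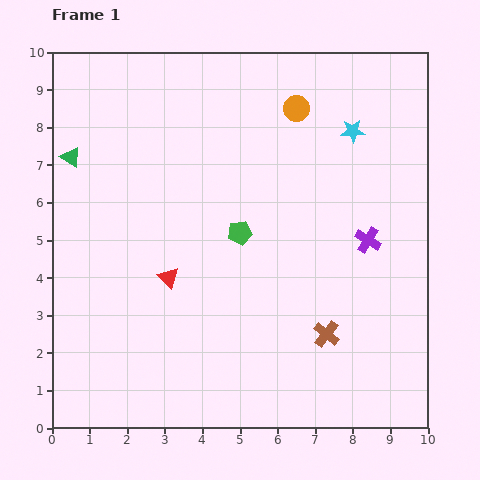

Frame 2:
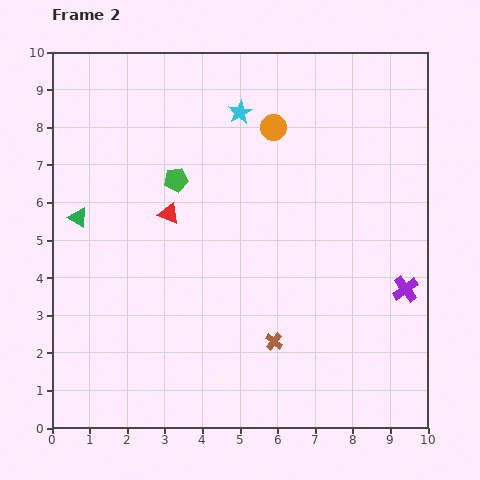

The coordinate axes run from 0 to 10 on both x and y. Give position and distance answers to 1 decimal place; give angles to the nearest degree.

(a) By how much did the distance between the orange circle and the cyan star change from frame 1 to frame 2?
-0.6

Distance in frame 1: 1.6. Distance in frame 2: 1.0.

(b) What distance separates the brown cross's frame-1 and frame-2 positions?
1.4

The brown cross moved from (7.3, 2.5) to (5.9, 2.3), a distance of √(1.4² + 0.2²) ≈ 1.4.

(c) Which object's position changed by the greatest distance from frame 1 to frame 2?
the cyan star

(moved 3.0; next 2.2)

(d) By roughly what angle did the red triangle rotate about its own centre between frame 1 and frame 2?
23° counter-clockwise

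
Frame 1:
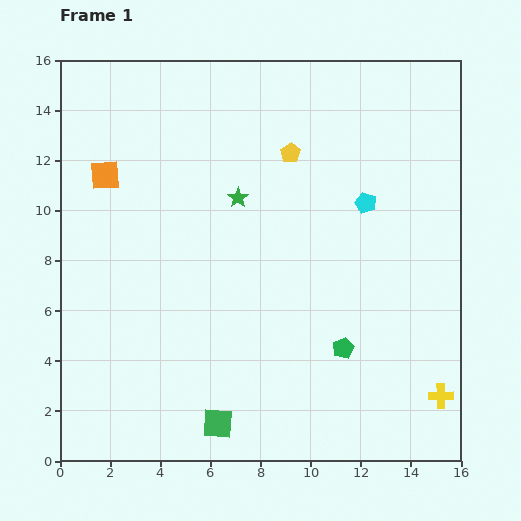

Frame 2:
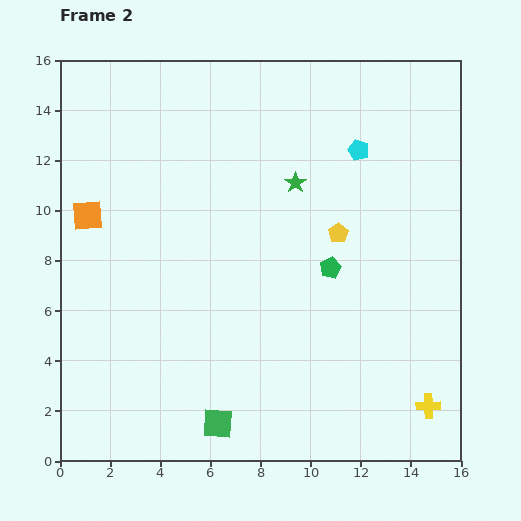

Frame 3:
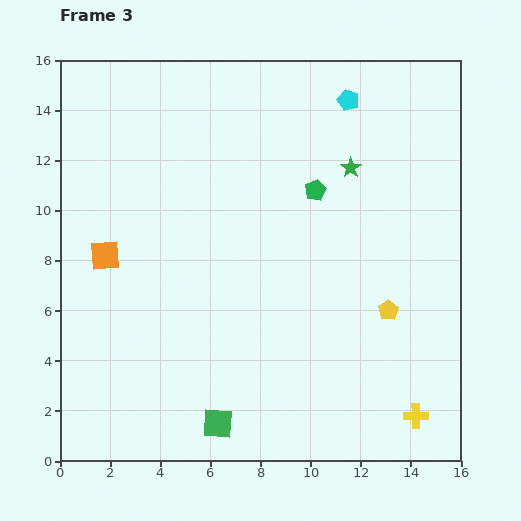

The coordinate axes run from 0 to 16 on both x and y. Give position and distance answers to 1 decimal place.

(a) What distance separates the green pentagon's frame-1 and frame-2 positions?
3.2

The green pentagon moved from (11.3, 4.5) to (10.8, 7.7), a distance of √(0.5² + 3.2²) ≈ 3.2.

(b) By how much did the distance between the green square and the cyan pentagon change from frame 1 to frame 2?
+1.7

Distance in frame 1: 10.6. Distance in frame 2: 12.3.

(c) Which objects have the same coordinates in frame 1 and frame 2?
the green square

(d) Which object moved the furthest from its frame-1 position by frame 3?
the yellow pentagon

(moved 7.4; next 6.4)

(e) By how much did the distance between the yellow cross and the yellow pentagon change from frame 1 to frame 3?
-7.1

Distance in frame 1: 11.4. Distance in frame 3: 4.3.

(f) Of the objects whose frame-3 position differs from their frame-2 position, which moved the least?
the yellow cross

(moved 0.6)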